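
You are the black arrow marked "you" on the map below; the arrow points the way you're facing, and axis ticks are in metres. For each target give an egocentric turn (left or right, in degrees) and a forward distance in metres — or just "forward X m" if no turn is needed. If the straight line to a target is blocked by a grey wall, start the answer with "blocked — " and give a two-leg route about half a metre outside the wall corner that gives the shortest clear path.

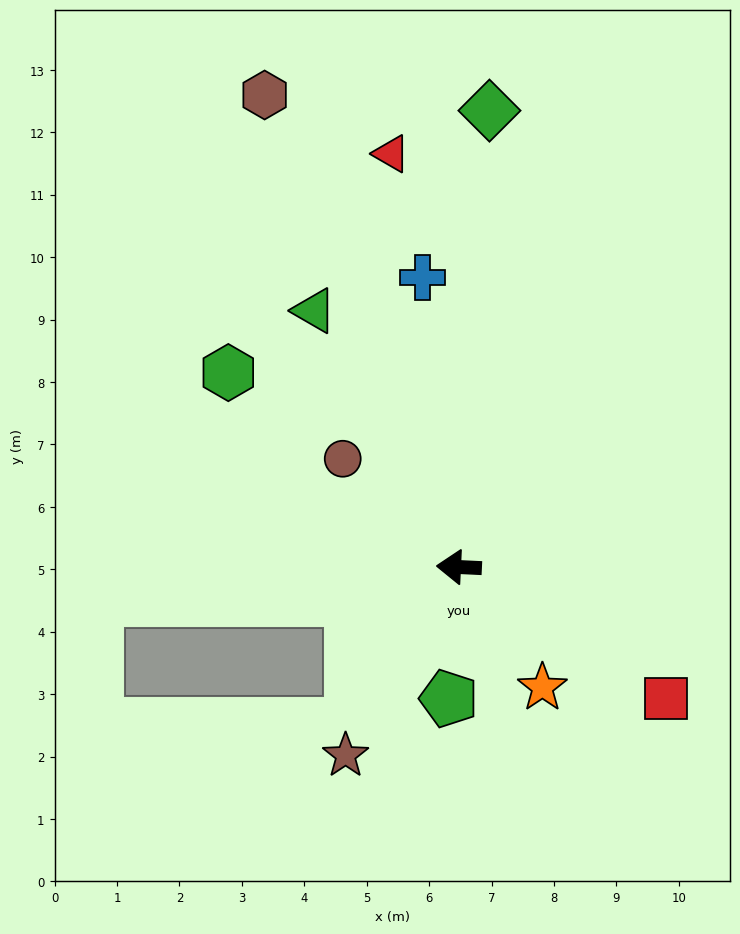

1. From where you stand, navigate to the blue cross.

turn right 80°, forward 4.7 m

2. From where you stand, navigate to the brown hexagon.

turn right 65°, forward 8.2 m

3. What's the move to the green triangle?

turn right 58°, forward 4.7 m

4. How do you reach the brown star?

turn left 62°, forward 3.5 m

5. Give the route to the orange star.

turn left 127°, forward 2.3 m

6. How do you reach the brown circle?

turn right 40°, forward 2.5 m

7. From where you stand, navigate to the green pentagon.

turn left 88°, forward 2.1 m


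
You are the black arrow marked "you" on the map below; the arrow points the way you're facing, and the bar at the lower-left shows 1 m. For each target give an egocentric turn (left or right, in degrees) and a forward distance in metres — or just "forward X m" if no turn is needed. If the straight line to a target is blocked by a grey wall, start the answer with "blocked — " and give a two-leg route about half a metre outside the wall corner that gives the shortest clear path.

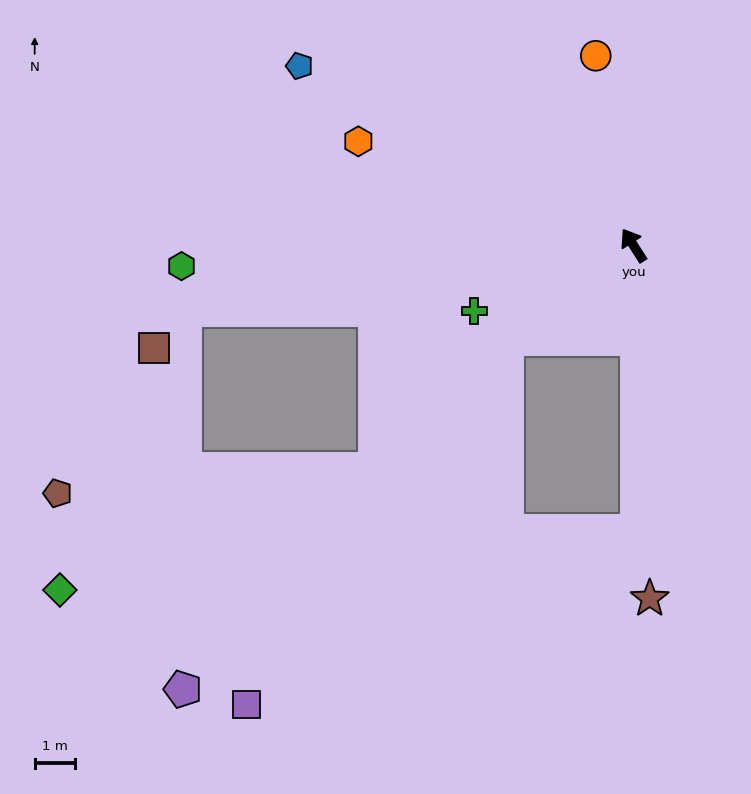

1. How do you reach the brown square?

blocked — turn left 65°, forward 11.4 m, then turn left 44°, forward 1.2 m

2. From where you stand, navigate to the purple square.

blocked — turn left 94°, forward 3.9 m, then turn left 18°, forward 11.2 m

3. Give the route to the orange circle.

turn right 21°, forward 4.8 m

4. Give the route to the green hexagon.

turn left 60°, forward 11.3 m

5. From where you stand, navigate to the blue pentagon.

turn left 29°, forward 9.5 m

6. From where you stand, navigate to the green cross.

turn left 80°, forward 4.3 m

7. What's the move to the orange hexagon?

turn left 37°, forward 7.4 m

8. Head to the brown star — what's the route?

turn left 150°, forward 8.9 m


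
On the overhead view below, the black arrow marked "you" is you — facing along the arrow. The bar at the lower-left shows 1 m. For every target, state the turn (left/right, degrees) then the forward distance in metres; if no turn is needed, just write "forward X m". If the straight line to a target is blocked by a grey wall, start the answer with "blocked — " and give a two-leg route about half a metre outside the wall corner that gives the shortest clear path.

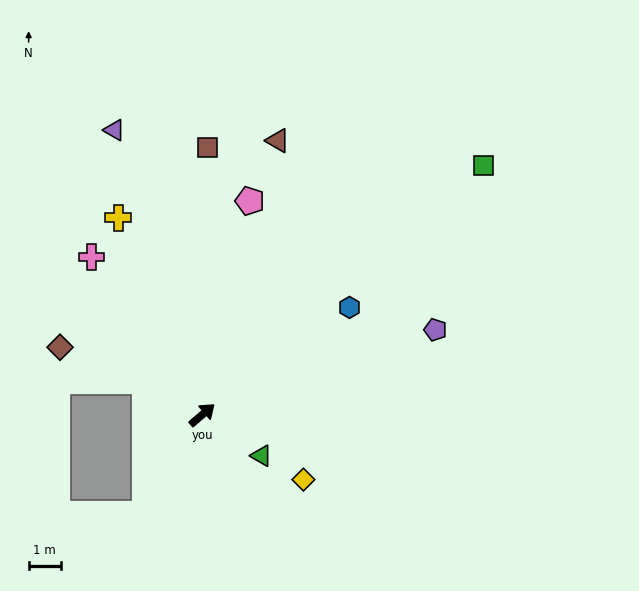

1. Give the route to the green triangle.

turn right 75°, forward 2.2 m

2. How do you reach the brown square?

turn left 48°, forward 8.3 m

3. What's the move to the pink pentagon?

turn left 37°, forward 6.8 m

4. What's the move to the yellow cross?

turn left 72°, forward 6.7 m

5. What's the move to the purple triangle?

turn left 67°, forward 9.3 m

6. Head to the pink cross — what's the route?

turn left 84°, forward 6.0 m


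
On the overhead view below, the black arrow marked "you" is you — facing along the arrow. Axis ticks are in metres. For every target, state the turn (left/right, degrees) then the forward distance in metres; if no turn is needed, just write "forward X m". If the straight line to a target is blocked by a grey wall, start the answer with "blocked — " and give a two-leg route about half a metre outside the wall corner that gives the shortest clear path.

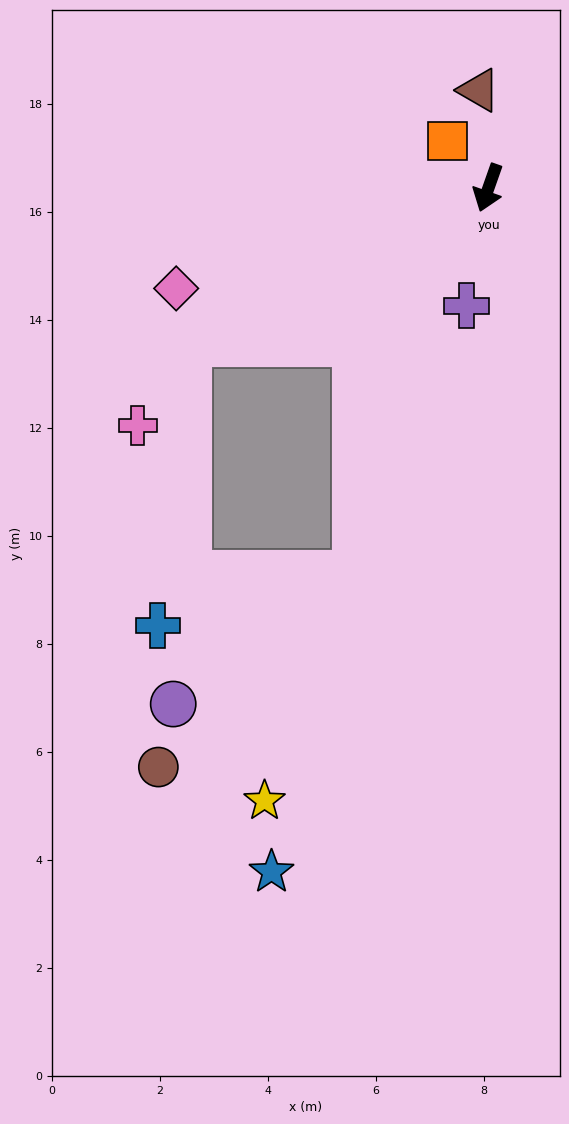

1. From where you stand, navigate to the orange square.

turn right 119°, forward 1.2 m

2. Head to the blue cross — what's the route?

blocked — turn right 43°, forward 6.2 m, then turn left 56°, forward 5.3 m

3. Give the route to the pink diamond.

turn right 53°, forward 6.1 m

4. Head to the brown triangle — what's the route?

turn right 155°, forward 1.8 m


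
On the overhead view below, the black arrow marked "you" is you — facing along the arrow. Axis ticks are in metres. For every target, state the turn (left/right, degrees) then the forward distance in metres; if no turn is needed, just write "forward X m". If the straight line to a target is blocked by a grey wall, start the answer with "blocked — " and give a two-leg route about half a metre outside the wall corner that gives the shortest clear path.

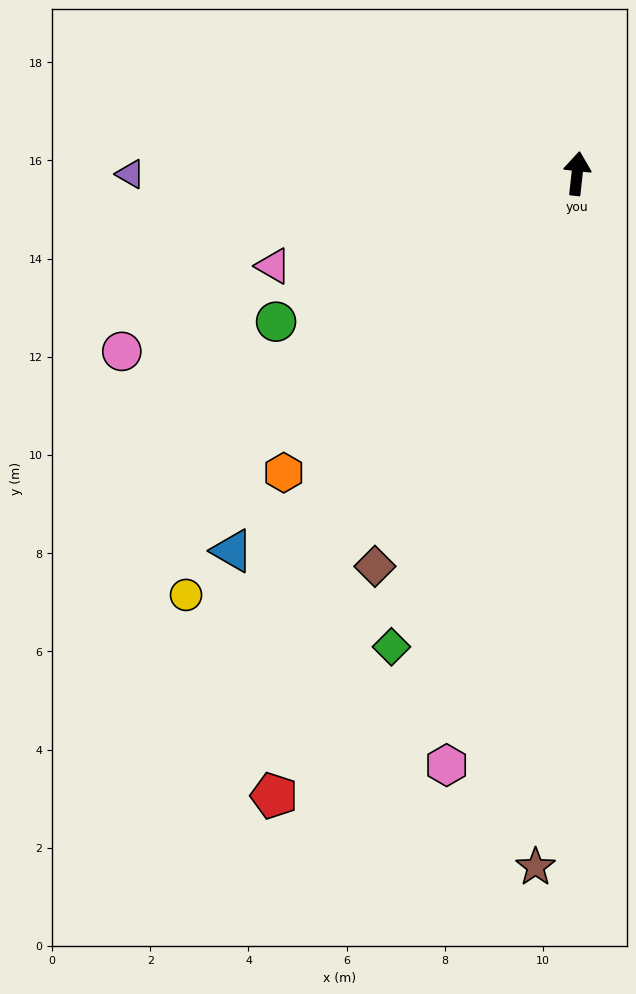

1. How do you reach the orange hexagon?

turn left 142°, forward 8.5 m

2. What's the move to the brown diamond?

turn left 159°, forward 9.0 m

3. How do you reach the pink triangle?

turn left 113°, forward 6.5 m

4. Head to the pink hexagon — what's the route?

turn left 174°, forward 12.3 m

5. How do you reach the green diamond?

turn left 165°, forward 10.4 m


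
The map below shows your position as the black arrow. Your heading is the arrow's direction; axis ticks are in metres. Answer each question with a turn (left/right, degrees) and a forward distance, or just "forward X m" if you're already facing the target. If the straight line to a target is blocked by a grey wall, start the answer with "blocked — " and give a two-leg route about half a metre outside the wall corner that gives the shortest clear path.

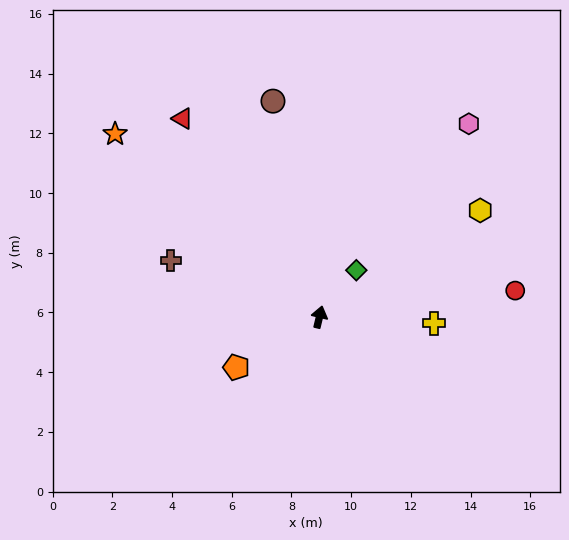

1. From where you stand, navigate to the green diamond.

turn right 25°, forward 2.0 m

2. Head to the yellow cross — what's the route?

turn right 80°, forward 3.8 m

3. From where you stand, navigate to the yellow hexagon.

turn right 43°, forward 6.5 m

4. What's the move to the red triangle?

turn left 48°, forward 8.1 m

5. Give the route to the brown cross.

turn left 83°, forward 5.3 m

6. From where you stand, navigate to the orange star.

turn left 62°, forward 9.2 m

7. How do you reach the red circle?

turn right 69°, forward 6.6 m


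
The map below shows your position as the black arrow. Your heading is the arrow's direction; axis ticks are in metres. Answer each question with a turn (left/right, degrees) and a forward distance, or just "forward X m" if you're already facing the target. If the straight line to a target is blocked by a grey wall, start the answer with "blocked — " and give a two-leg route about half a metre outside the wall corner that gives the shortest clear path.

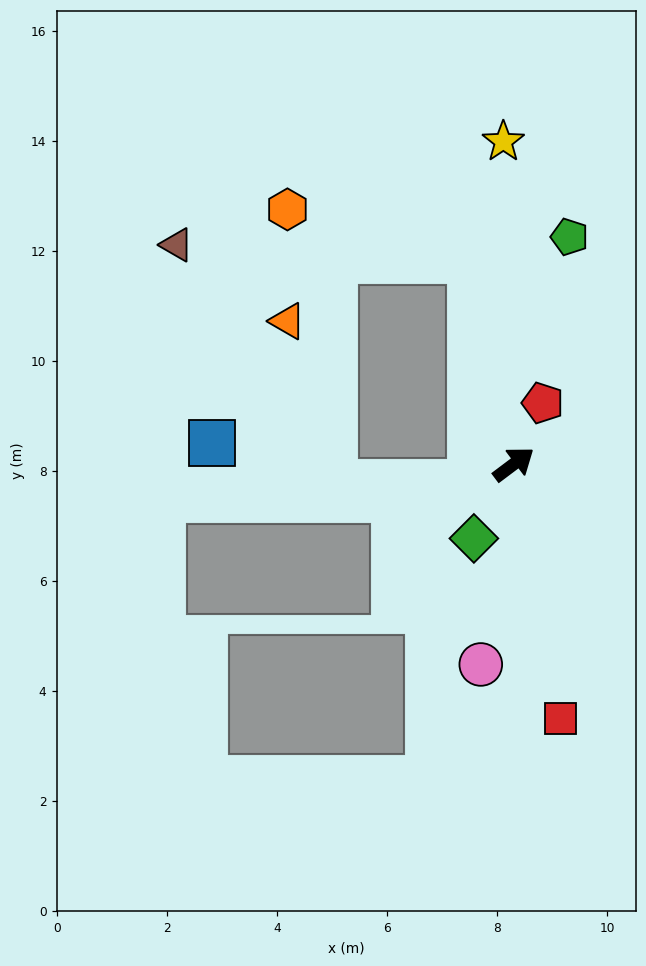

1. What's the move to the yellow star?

turn left 55°, forward 5.9 m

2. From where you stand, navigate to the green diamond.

turn right 155°, forward 1.5 m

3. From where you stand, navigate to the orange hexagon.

blocked — turn left 65°, forward 3.8 m, then turn left 63°, forward 3.5 m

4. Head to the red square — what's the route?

turn right 117°, forward 4.7 m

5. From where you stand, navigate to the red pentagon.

turn left 28°, forward 1.2 m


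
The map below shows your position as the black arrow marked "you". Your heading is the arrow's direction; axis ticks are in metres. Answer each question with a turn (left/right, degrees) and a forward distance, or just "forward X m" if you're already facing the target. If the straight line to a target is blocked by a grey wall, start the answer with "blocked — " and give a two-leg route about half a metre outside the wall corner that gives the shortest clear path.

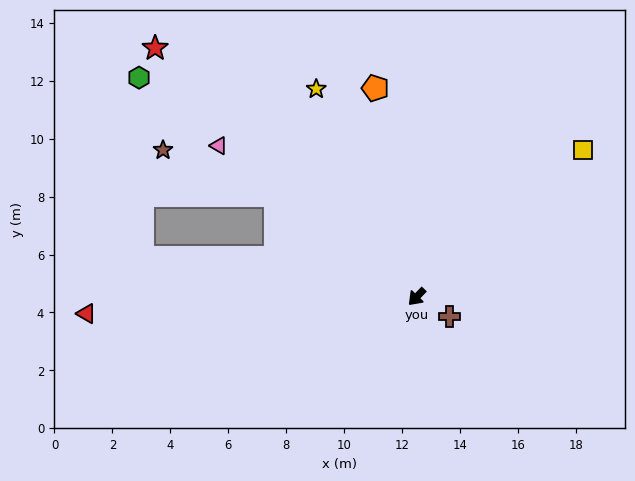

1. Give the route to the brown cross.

turn left 103°, forward 1.3 m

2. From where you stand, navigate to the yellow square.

turn left 175°, forward 7.7 m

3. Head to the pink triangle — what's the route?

turn right 84°, forward 8.6 m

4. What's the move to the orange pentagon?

turn right 125°, forward 7.3 m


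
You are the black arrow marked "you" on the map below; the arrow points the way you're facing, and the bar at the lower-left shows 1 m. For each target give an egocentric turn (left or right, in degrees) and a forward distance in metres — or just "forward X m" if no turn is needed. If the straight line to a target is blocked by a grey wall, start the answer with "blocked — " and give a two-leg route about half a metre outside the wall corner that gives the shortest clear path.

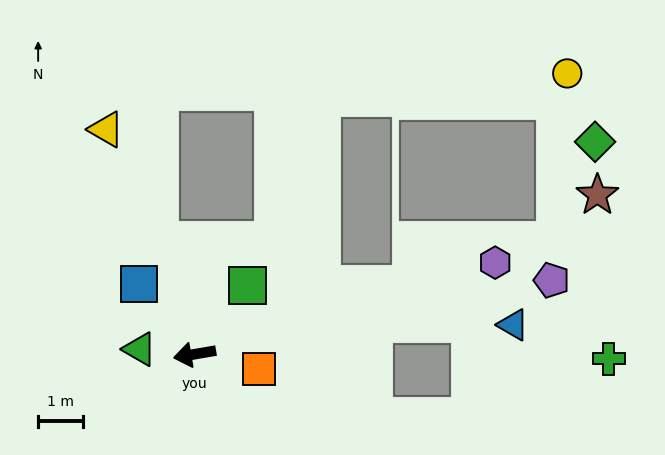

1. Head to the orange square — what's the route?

turn left 157°, forward 1.5 m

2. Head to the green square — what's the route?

turn right 137°, forward 1.9 m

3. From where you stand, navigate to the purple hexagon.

turn right 173°, forward 7.0 m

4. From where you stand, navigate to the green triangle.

turn right 15°, forward 1.2 m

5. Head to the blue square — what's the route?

turn right 61°, forward 2.0 m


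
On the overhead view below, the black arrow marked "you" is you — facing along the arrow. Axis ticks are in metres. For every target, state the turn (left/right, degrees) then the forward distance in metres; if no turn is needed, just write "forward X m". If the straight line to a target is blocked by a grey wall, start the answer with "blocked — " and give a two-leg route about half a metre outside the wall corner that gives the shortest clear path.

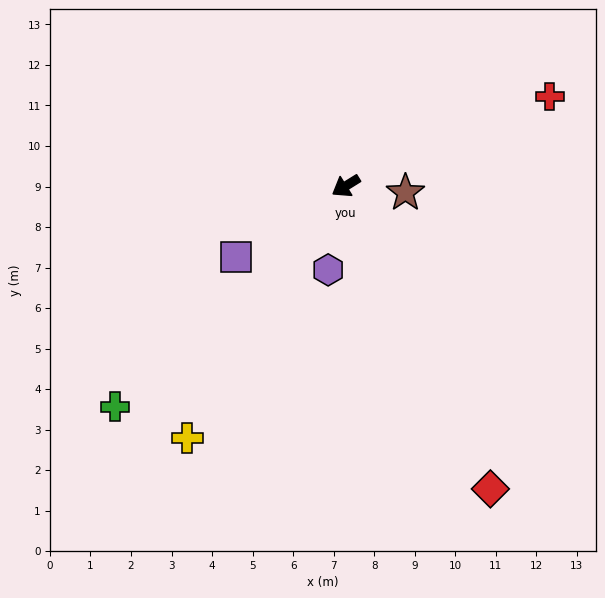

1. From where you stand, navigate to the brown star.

turn left 142°, forward 1.5 m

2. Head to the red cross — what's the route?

turn left 172°, forward 5.5 m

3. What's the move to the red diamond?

turn left 84°, forward 8.3 m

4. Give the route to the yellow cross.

turn left 26°, forward 7.3 m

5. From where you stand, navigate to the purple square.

forward 3.2 m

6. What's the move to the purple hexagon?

turn left 46°, forward 2.1 m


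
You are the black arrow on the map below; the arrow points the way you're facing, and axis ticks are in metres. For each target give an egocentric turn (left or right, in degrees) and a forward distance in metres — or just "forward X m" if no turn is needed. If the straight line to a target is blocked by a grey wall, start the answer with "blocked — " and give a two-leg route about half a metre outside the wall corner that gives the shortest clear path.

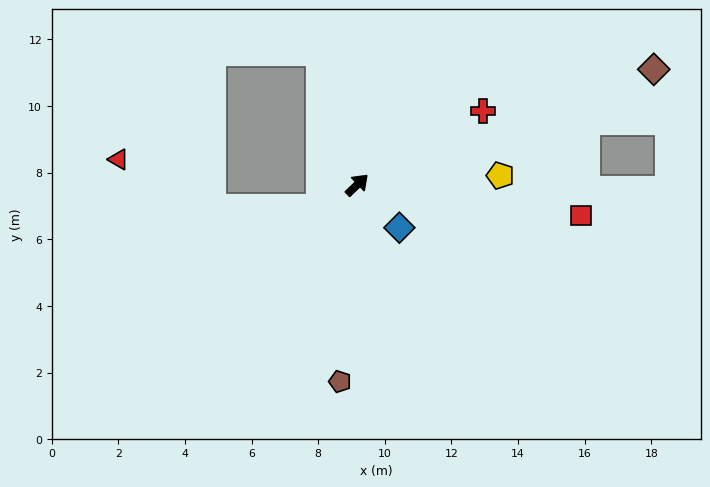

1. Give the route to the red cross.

turn right 13°, forward 4.4 m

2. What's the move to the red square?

turn right 52°, forward 6.8 m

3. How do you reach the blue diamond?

turn right 89°, forward 1.8 m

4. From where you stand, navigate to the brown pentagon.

turn right 139°, forward 5.9 m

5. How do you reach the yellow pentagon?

turn right 40°, forward 4.3 m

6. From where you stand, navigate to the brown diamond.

turn right 23°, forward 9.6 m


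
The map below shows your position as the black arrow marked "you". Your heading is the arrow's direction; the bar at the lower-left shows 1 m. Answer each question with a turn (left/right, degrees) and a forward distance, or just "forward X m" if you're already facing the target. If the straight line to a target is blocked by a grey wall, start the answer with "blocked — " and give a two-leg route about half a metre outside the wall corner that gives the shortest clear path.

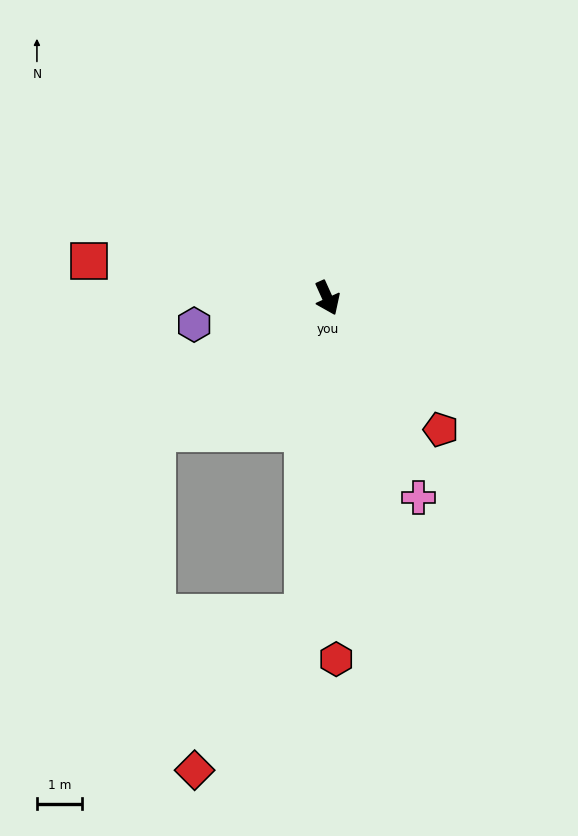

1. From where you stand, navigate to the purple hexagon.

turn right 103°, forward 3.0 m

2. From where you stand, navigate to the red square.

turn right 123°, forward 5.3 m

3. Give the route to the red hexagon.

turn right 23°, forward 8.0 m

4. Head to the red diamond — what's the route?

blocked — turn right 29°, forward 7.0 m, then turn right 30°, forward 4.2 m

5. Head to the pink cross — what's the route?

forward 4.8 m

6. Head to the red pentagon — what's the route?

turn left 16°, forward 3.8 m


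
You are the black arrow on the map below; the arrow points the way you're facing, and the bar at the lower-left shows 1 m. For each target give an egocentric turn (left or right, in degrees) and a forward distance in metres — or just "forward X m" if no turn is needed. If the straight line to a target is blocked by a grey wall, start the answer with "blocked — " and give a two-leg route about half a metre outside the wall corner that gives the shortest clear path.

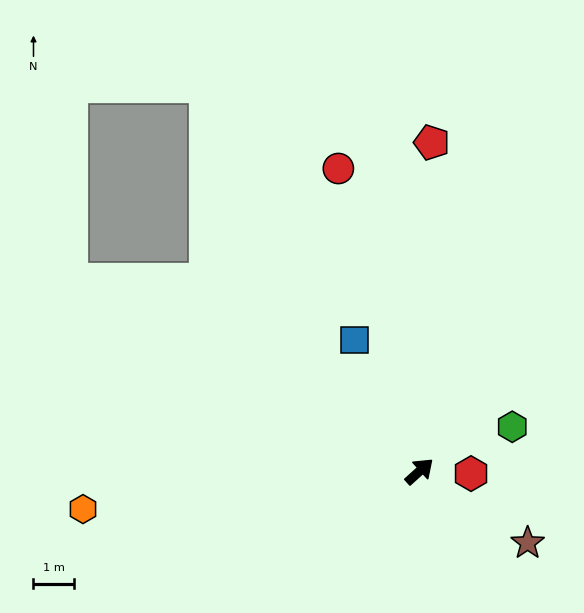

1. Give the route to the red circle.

turn left 63°, forward 7.7 m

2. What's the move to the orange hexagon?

turn left 144°, forward 8.3 m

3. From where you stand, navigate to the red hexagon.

turn right 45°, forward 1.3 m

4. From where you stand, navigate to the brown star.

turn right 76°, forward 3.2 m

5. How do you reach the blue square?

turn left 74°, forward 3.6 m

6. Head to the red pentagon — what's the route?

turn left 46°, forward 8.1 m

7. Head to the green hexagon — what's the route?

turn right 16°, forward 2.5 m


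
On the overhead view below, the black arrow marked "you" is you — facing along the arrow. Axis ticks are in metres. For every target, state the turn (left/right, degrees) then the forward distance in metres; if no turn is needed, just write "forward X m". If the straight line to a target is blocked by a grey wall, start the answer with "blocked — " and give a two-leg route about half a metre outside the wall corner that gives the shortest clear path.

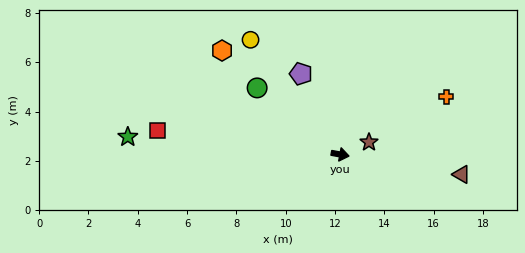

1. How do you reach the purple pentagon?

turn left 126°, forward 3.6 m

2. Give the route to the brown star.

turn left 33°, forward 1.3 m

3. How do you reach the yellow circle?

turn left 138°, forward 5.9 m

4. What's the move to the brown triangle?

forward 5.0 m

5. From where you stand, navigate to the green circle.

turn left 152°, forward 4.3 m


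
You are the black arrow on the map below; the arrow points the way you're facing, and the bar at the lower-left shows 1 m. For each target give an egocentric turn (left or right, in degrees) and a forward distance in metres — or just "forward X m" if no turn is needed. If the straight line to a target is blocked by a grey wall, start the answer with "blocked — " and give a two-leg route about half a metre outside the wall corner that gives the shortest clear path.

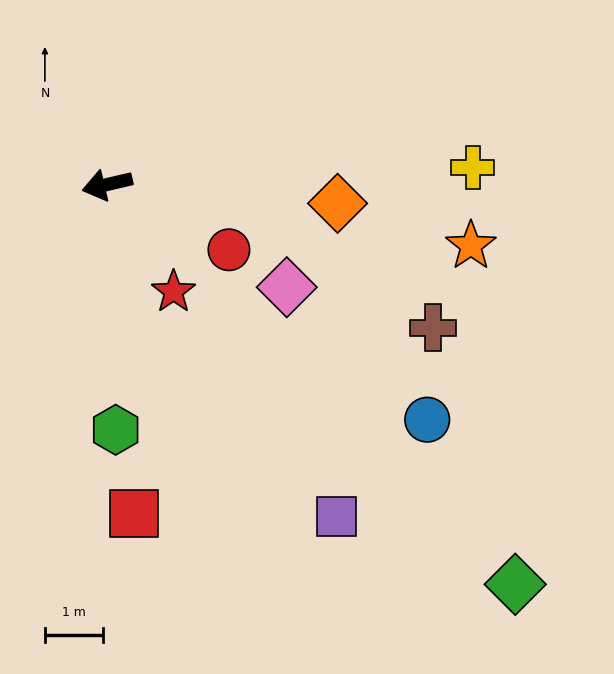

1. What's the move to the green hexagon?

turn left 79°, forward 4.2 m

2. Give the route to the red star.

turn left 109°, forward 2.2 m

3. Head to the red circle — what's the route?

turn left 139°, forward 2.4 m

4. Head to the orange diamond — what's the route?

turn left 162°, forward 4.0 m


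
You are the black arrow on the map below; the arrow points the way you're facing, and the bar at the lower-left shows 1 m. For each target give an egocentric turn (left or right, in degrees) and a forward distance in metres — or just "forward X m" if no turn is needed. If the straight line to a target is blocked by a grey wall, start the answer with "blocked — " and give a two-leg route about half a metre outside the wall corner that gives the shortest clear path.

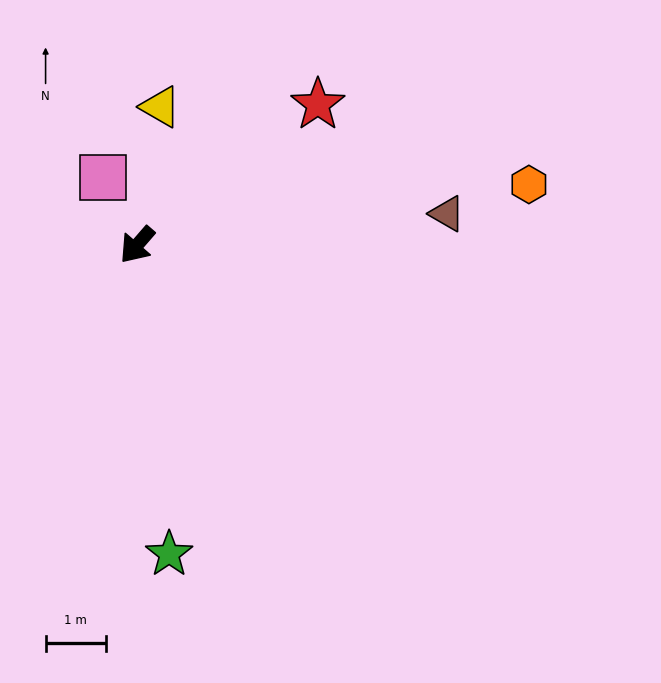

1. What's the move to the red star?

turn left 169°, forward 3.8 m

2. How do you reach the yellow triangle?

turn right 149°, forward 2.3 m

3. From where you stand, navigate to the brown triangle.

turn left 137°, forward 5.2 m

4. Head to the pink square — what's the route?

turn right 112°, forward 1.3 m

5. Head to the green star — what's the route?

turn left 47°, forward 5.2 m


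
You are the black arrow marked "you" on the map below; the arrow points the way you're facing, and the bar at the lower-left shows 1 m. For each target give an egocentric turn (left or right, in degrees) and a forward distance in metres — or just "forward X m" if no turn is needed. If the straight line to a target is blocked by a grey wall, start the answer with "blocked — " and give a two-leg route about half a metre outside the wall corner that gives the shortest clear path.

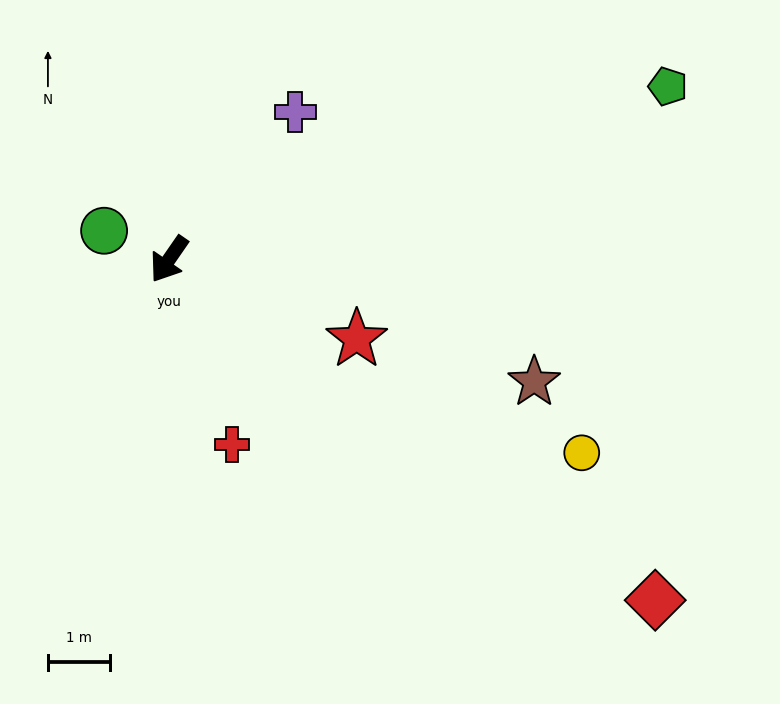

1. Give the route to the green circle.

turn right 79°, forward 1.1 m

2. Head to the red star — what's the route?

turn left 102°, forward 3.3 m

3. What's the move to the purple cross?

turn left 174°, forward 3.1 m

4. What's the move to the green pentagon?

turn left 144°, forward 8.5 m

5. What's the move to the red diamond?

turn left 90°, forward 9.6 m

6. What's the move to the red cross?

turn left 53°, forward 3.2 m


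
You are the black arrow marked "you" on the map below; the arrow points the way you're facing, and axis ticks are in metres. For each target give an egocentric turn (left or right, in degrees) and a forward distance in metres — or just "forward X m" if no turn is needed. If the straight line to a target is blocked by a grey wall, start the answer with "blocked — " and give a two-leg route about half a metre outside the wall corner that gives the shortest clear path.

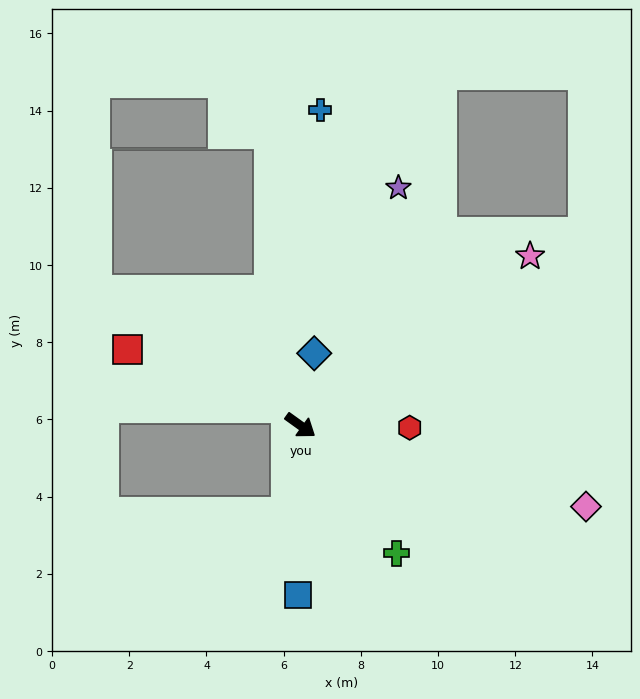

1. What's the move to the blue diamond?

turn left 115°, forward 1.9 m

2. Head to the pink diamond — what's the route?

turn left 20°, forward 7.7 m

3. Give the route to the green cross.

turn right 17°, forward 4.1 m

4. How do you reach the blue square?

turn right 55°, forward 4.4 m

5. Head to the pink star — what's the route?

turn left 72°, forward 7.4 m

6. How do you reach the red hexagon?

turn left 35°, forward 2.8 m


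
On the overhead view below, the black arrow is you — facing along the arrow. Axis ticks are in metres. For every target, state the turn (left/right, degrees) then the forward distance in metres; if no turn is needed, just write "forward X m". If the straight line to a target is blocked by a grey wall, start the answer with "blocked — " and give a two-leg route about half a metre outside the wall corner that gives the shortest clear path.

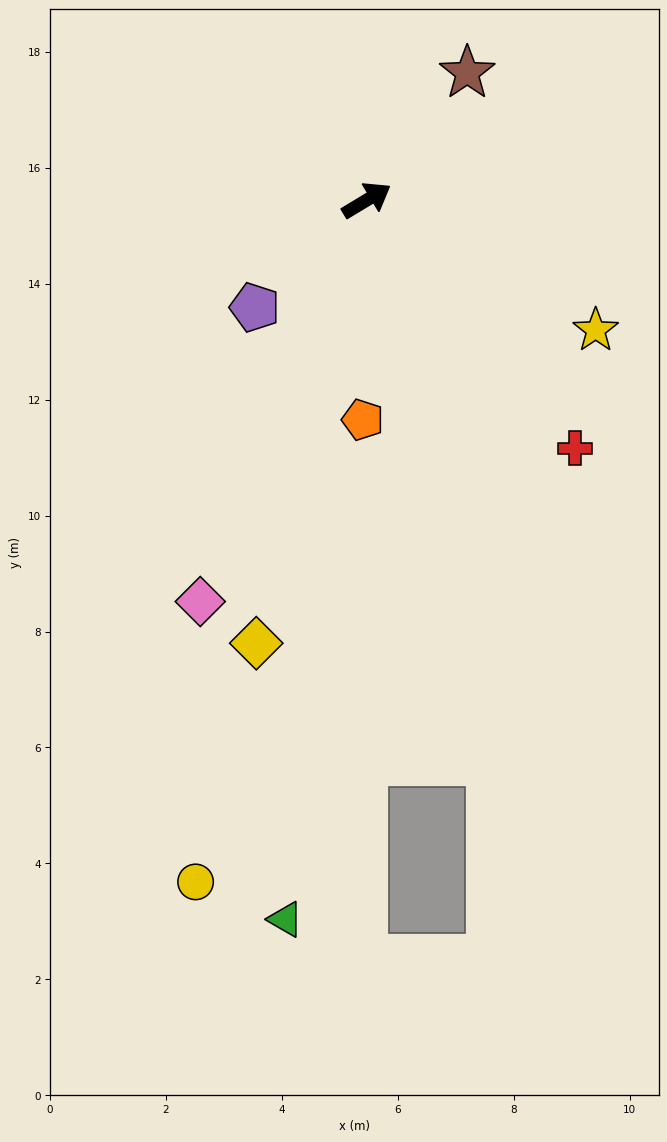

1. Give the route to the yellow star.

turn right 61°, forward 4.5 m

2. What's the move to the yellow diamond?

turn right 135°, forward 7.9 m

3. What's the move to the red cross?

turn right 81°, forward 5.6 m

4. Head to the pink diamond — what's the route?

turn right 144°, forward 7.5 m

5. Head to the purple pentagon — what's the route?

turn right 167°, forward 2.7 m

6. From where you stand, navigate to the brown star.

turn left 21°, forward 2.8 m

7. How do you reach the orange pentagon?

turn right 122°, forward 3.8 m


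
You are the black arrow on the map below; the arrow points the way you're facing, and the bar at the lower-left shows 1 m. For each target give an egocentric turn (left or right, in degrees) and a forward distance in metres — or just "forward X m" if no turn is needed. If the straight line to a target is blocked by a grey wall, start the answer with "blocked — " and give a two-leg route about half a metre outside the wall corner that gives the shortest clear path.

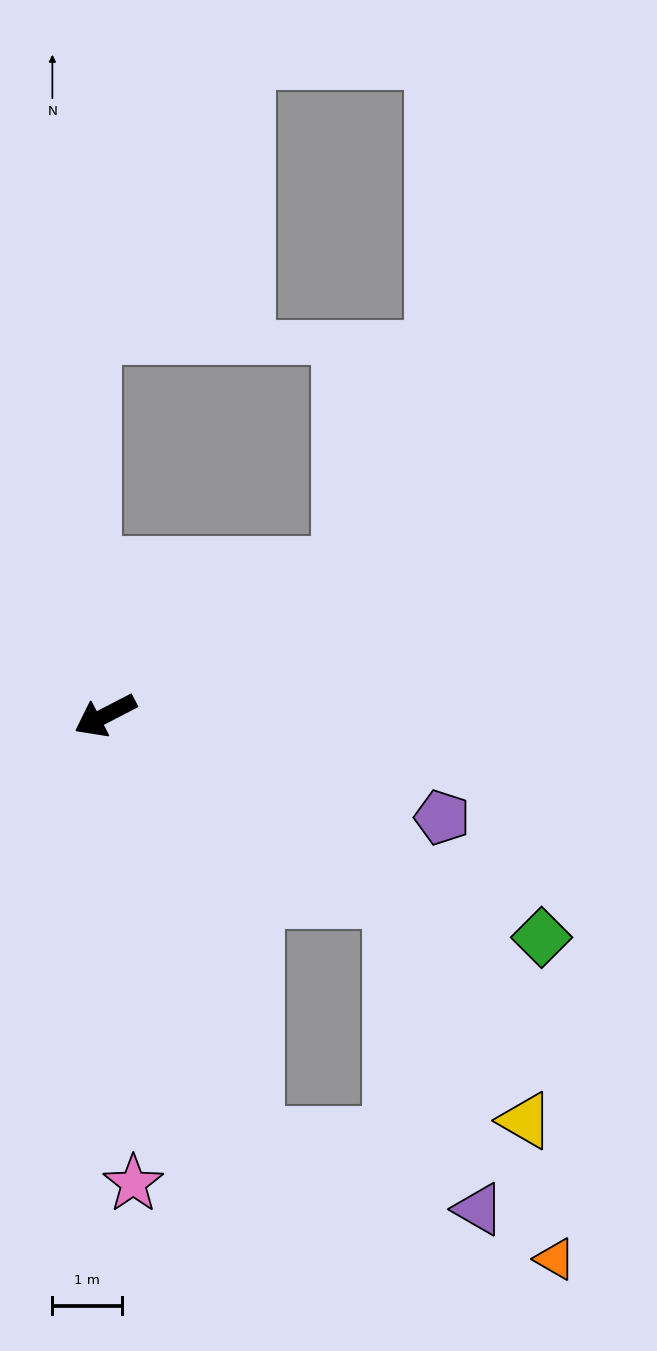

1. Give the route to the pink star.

turn left 66°, forward 6.8 m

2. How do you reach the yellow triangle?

blocked — turn left 120°, forward 4.9 m, then turn right 26°, forward 3.7 m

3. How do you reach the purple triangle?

blocked — turn left 120°, forward 4.9 m, then turn right 42°, forward 4.6 m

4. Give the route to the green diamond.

turn left 126°, forward 7.1 m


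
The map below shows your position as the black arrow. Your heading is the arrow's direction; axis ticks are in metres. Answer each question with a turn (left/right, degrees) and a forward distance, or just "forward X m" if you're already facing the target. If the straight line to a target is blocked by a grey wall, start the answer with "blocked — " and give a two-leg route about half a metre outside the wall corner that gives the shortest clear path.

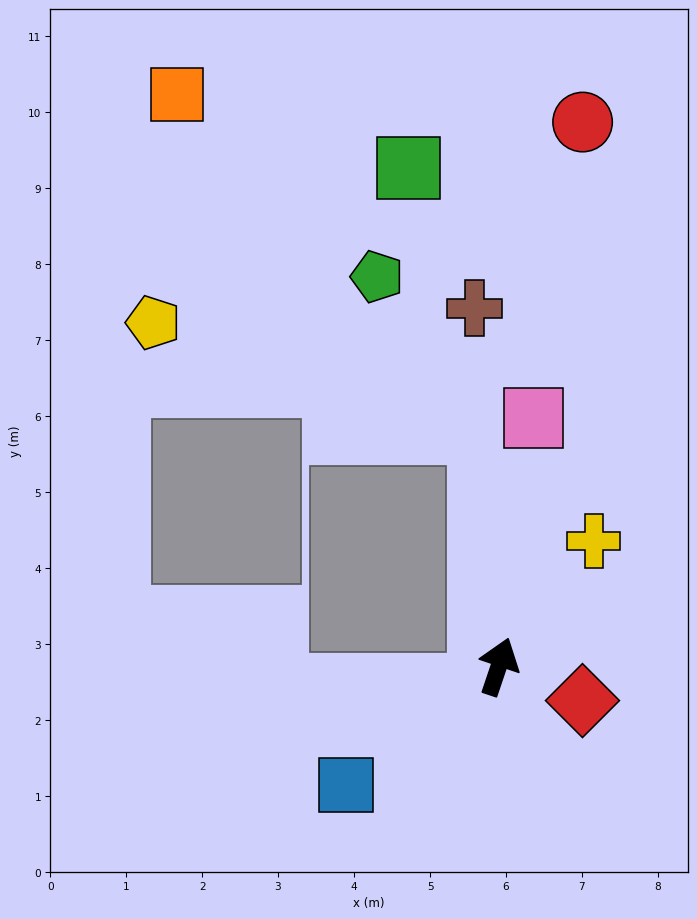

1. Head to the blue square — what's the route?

turn left 146°, forward 2.5 m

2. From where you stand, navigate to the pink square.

turn left 11°, forward 3.3 m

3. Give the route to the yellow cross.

turn right 19°, forward 2.1 m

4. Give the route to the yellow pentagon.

blocked — turn left 23°, forward 3.1 m, then turn left 67°, forward 4.5 m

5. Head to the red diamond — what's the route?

turn right 94°, forward 1.2 m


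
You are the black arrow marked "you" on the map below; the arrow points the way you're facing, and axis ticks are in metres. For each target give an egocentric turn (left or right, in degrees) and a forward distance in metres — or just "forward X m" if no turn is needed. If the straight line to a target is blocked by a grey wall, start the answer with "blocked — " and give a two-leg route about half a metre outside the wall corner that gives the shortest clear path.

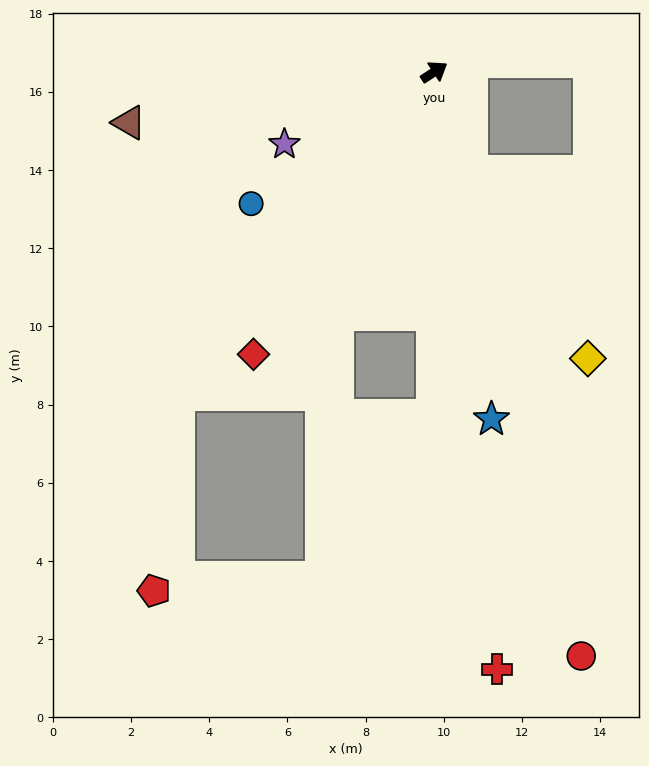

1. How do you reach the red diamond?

turn right 156°, forward 8.6 m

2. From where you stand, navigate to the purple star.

turn left 173°, forward 4.3 m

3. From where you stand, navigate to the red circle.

turn right 109°, forward 15.4 m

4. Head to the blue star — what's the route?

turn right 114°, forward 9.0 m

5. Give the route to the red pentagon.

blocked — turn right 162°, forward 10.5 m, then turn left 32°, forward 5.1 m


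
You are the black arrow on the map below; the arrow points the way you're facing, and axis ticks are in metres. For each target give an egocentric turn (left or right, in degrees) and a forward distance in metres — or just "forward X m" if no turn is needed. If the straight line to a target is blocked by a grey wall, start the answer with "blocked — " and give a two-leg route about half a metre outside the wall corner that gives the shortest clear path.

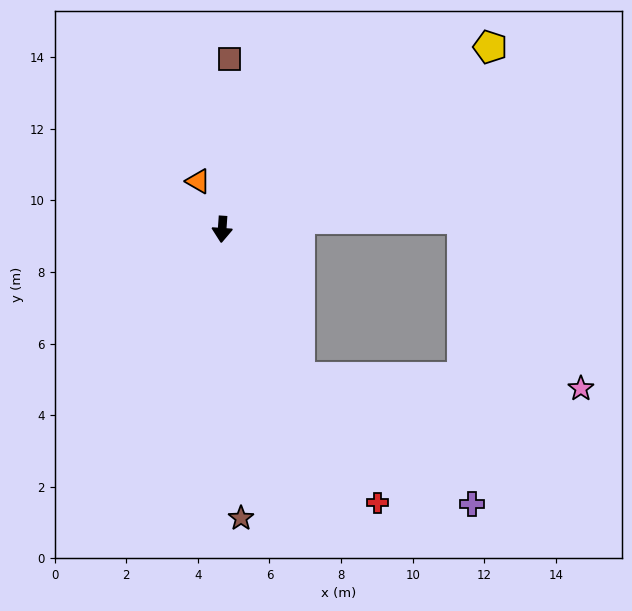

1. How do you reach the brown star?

turn left 8°, forward 8.1 m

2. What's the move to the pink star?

blocked — turn left 32°, forward 4.7 m, then turn left 60°, forward 7.9 m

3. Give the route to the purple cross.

blocked — turn left 32°, forward 4.7 m, then turn left 25°, forward 6.0 m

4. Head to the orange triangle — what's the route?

turn right 150°, forward 1.5 m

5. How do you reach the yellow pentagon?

turn left 128°, forward 9.1 m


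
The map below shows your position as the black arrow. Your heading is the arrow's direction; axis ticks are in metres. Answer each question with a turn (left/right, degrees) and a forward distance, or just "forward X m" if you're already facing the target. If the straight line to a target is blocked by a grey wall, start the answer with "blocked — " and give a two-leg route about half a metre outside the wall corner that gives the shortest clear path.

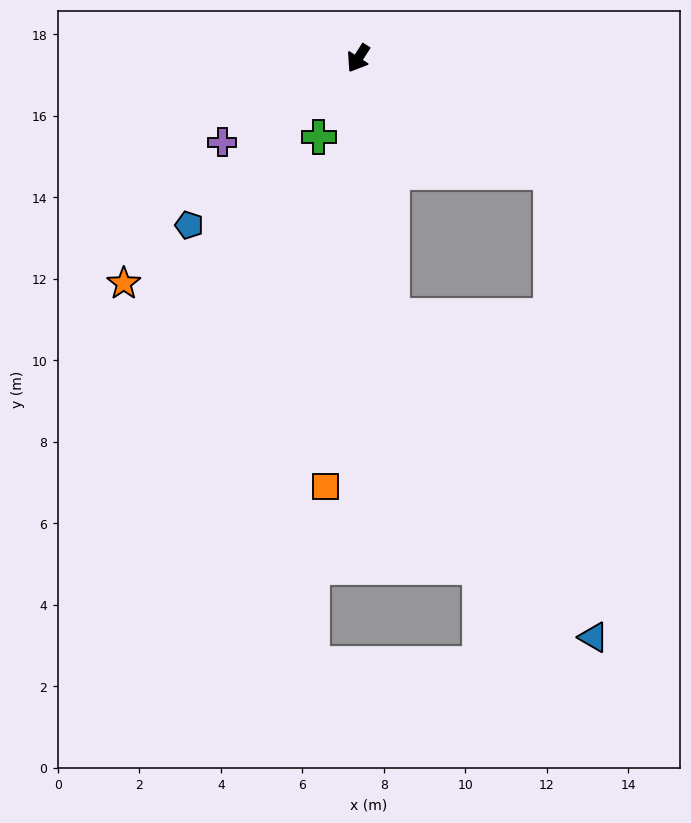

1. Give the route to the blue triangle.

blocked — turn left 40°, forward 6.4 m, then turn left 25°, forward 9.3 m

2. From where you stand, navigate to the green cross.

turn left 6°, forward 2.2 m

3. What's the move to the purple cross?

turn right 26°, forward 3.9 m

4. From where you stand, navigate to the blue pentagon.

turn right 13°, forward 5.8 m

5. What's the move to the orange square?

turn left 28°, forward 10.5 m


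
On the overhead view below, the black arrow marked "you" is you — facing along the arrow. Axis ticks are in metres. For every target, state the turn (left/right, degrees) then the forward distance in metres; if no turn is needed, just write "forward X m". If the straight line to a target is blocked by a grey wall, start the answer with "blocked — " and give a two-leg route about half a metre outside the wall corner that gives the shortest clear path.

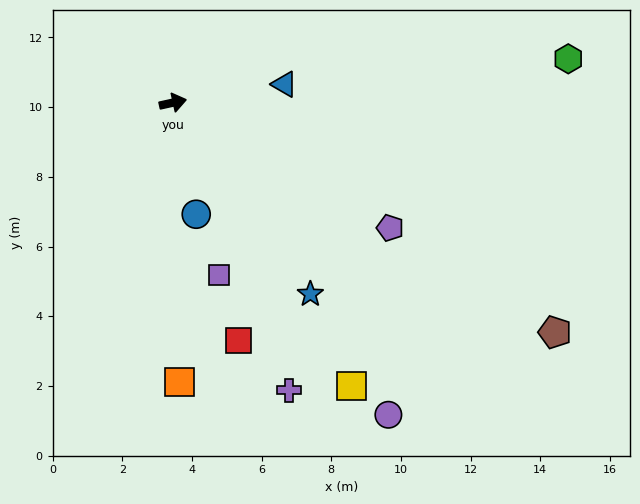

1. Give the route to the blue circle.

turn right 91°, forward 3.3 m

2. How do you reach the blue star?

turn right 67°, forward 6.8 m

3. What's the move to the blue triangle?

turn right 3°, forward 3.2 m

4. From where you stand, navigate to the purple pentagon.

turn right 42°, forward 7.2 m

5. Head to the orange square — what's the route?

turn right 101°, forward 8.0 m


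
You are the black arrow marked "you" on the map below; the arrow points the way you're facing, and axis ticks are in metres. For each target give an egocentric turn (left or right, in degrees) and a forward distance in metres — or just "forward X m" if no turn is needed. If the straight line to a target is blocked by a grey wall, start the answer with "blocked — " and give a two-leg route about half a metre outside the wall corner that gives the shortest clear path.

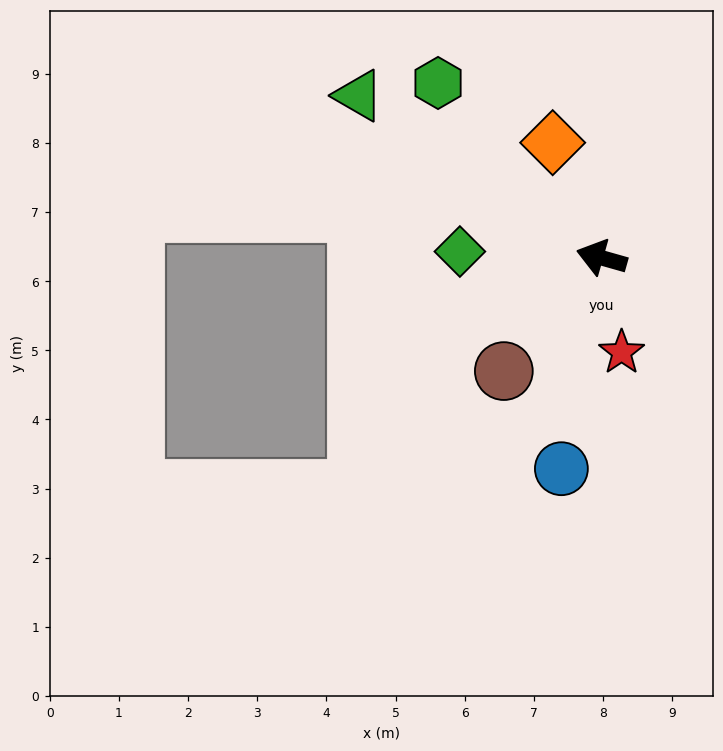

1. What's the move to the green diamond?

turn left 13°, forward 2.1 m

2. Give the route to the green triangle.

turn right 18°, forward 4.2 m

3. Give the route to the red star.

turn left 118°, forward 1.4 m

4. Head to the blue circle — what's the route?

turn left 95°, forward 3.1 m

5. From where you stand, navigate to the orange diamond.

turn right 51°, forward 1.8 m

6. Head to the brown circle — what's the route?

turn left 65°, forward 2.2 m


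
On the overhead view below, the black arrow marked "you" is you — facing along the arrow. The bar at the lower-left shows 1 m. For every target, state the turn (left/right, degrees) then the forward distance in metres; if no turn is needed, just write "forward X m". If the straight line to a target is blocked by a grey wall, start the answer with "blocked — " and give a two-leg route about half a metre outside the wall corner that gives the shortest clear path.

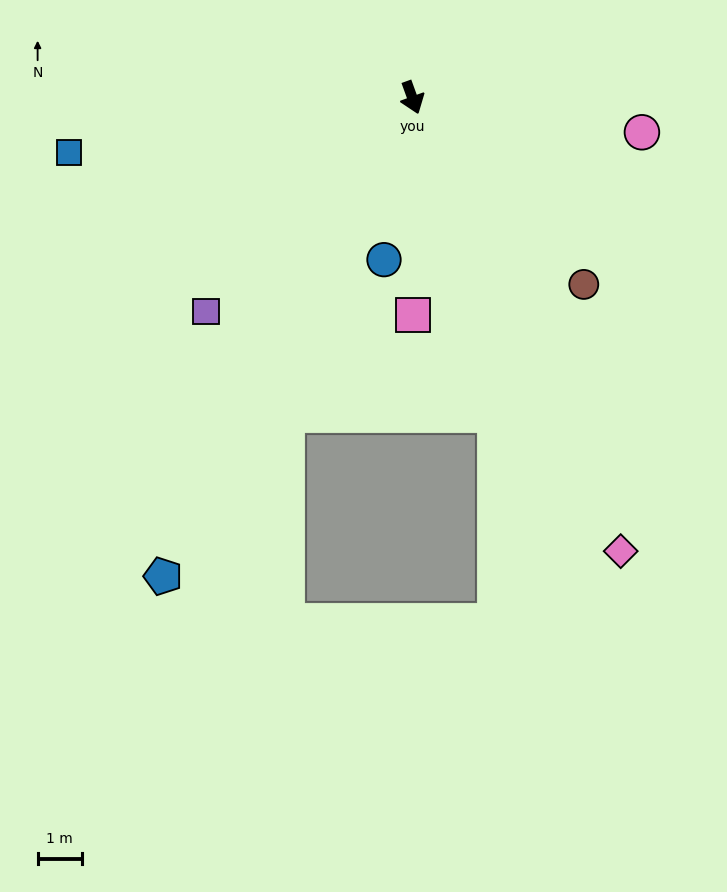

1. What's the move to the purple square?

turn right 64°, forward 6.7 m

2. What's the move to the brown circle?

turn left 23°, forward 5.7 m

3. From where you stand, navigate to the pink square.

turn right 20°, forward 4.9 m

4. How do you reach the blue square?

turn right 101°, forward 7.9 m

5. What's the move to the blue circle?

turn right 30°, forward 3.7 m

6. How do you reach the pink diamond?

turn left 5°, forward 11.3 m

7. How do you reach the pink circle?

turn left 61°, forward 5.3 m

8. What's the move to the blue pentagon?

turn right 47°, forward 12.2 m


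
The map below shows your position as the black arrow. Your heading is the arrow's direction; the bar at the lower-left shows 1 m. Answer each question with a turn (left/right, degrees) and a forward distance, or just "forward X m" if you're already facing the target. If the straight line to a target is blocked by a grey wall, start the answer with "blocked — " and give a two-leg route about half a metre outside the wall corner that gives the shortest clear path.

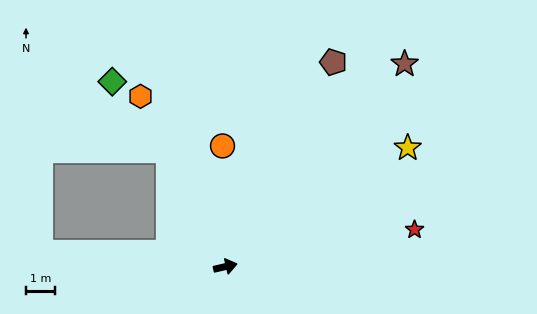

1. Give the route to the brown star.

turn left 35°, forward 9.5 m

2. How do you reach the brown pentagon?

turn left 49°, forward 8.1 m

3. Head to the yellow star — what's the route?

turn left 20°, forward 7.6 m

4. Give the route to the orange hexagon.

turn left 103°, forward 6.7 m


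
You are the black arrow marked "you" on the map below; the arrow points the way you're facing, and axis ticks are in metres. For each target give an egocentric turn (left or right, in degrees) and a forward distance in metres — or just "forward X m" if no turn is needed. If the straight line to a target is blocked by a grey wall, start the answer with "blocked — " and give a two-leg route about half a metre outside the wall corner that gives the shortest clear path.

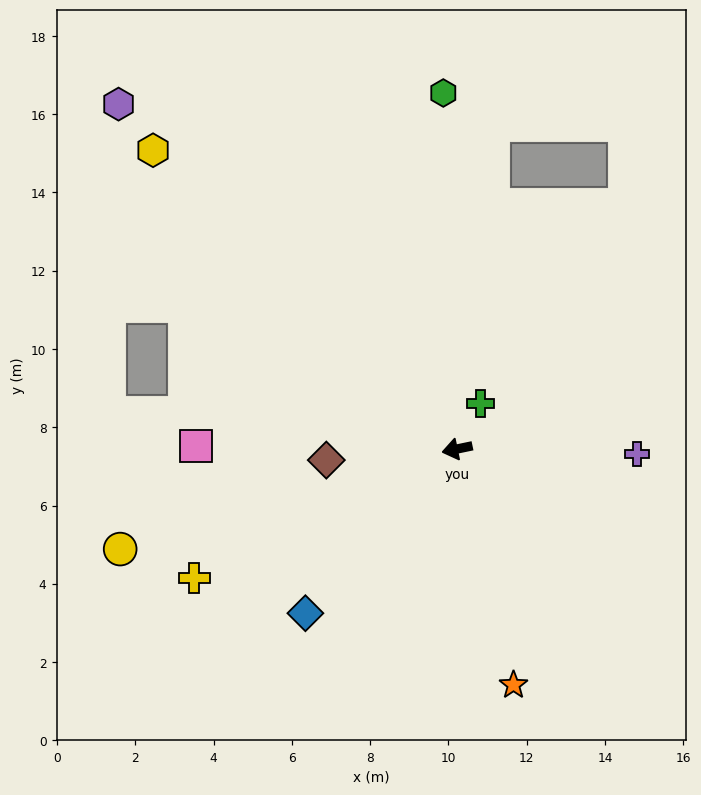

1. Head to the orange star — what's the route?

turn left 92°, forward 6.2 m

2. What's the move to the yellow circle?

turn left 5°, forward 9.0 m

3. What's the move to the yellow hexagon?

turn right 56°, forward 10.9 m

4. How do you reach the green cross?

turn right 129°, forward 1.3 m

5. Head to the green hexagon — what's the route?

turn right 100°, forward 9.1 m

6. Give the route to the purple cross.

turn left 167°, forward 4.6 m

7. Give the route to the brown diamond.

turn right 7°, forward 3.4 m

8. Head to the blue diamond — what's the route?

turn left 35°, forward 5.7 m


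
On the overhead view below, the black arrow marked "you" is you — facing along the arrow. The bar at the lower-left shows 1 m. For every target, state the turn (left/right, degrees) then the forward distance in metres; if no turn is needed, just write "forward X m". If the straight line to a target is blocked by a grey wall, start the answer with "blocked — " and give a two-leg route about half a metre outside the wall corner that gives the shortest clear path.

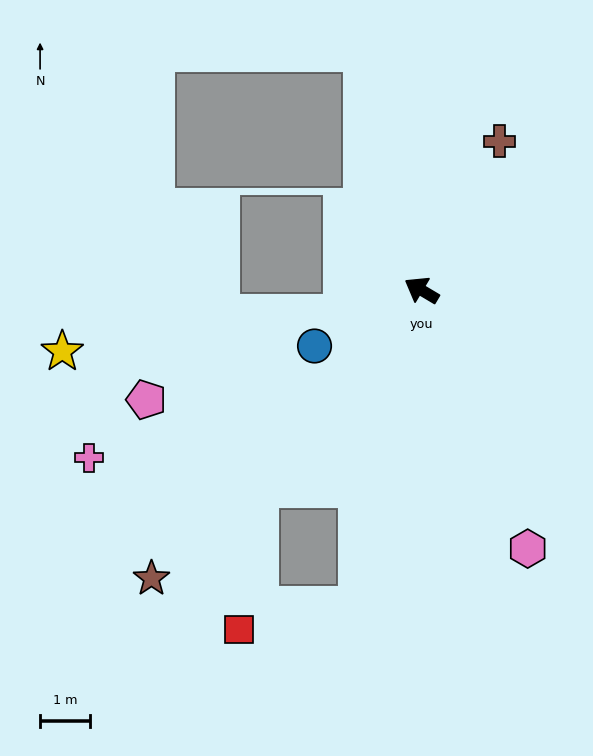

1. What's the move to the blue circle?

turn left 58°, forward 2.4 m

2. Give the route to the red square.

blocked — turn left 81°, forward 5.1 m, then turn left 32°, forward 2.9 m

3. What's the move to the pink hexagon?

turn left 143°, forward 5.6 m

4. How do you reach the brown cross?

turn right 87°, forward 3.4 m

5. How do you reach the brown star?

turn left 78°, forward 7.9 m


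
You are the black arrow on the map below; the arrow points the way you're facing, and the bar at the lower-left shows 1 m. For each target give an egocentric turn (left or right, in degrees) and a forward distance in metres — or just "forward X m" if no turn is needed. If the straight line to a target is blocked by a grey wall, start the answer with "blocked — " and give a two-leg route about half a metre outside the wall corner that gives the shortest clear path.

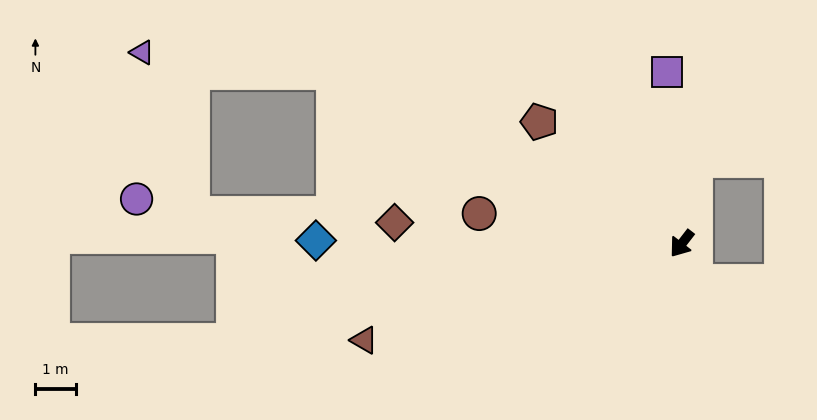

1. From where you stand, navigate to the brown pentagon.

turn right 93°, forward 4.6 m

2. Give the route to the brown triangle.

turn right 35°, forward 8.2 m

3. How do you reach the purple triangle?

blocked — turn right 78°, forward 9.6 m, then turn left 20°, forward 4.7 m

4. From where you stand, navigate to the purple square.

turn right 137°, forward 4.2 m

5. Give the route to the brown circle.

turn right 61°, forward 5.0 m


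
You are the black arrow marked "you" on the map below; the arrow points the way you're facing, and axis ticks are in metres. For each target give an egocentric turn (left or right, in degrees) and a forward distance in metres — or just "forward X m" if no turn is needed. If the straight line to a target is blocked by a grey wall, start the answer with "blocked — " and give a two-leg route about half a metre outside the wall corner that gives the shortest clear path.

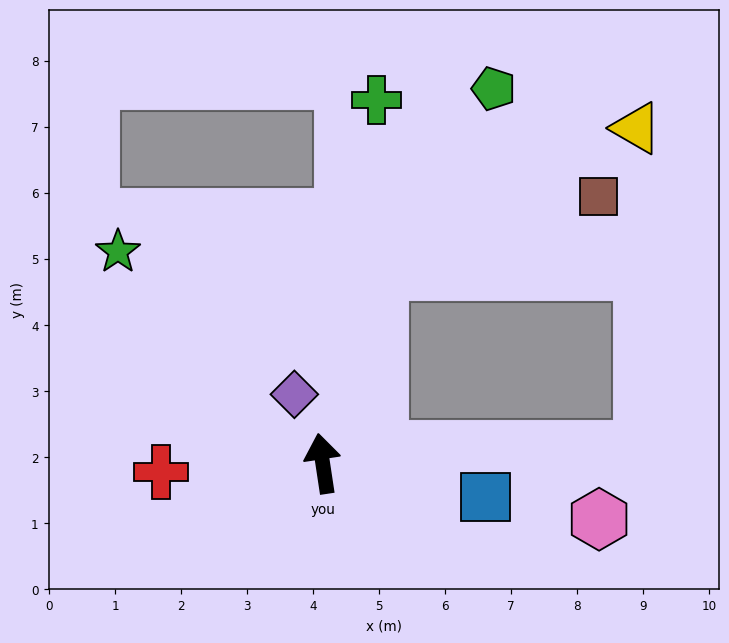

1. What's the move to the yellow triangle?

blocked — turn right 25°, forward 3.0 m, then turn right 44°, forward 4.4 m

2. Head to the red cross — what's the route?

turn left 84°, forward 2.5 m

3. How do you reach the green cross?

turn right 17°, forward 5.6 m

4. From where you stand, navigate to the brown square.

blocked — turn right 25°, forward 3.0 m, then turn right 54°, forward 3.5 m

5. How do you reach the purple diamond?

turn left 14°, forward 1.1 m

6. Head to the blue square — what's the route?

turn right 110°, forward 2.5 m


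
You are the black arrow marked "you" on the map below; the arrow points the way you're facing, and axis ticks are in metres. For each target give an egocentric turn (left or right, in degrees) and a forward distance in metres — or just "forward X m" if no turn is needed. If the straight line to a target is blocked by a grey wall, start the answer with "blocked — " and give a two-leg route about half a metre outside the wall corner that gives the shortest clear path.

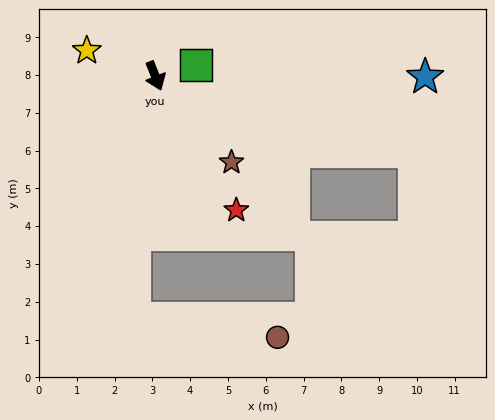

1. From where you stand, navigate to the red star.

turn left 10°, forward 4.1 m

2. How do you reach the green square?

turn left 83°, forward 1.1 m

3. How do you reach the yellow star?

turn right 132°, forward 1.9 m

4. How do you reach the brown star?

turn left 20°, forward 3.0 m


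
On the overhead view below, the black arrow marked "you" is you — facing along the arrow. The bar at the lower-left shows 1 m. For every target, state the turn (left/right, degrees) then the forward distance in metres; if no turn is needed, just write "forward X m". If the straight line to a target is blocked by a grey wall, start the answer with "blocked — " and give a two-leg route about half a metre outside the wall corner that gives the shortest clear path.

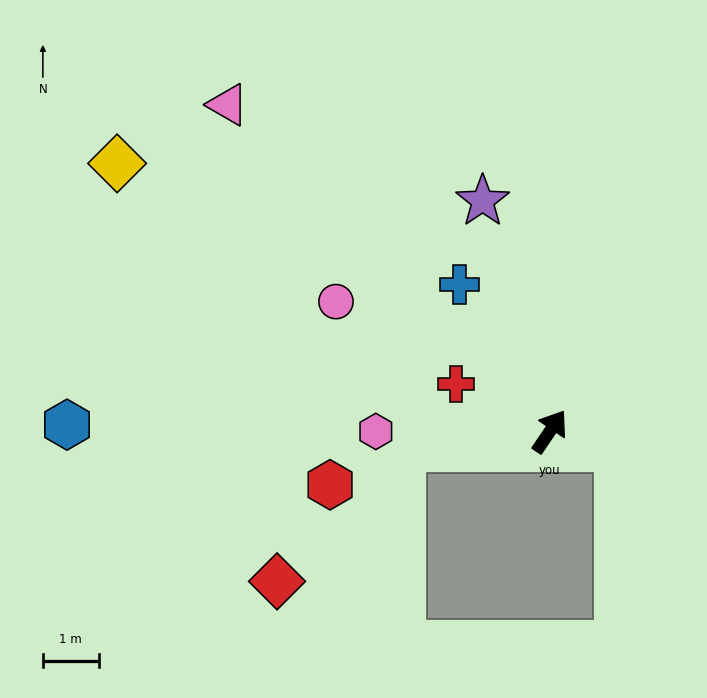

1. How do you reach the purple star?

turn left 50°, forward 4.3 m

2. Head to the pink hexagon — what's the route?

turn left 124°, forward 3.1 m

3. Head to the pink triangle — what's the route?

turn left 79°, forward 8.2 m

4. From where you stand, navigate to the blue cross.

turn left 66°, forward 3.1 m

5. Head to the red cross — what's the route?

turn left 97°, forward 1.9 m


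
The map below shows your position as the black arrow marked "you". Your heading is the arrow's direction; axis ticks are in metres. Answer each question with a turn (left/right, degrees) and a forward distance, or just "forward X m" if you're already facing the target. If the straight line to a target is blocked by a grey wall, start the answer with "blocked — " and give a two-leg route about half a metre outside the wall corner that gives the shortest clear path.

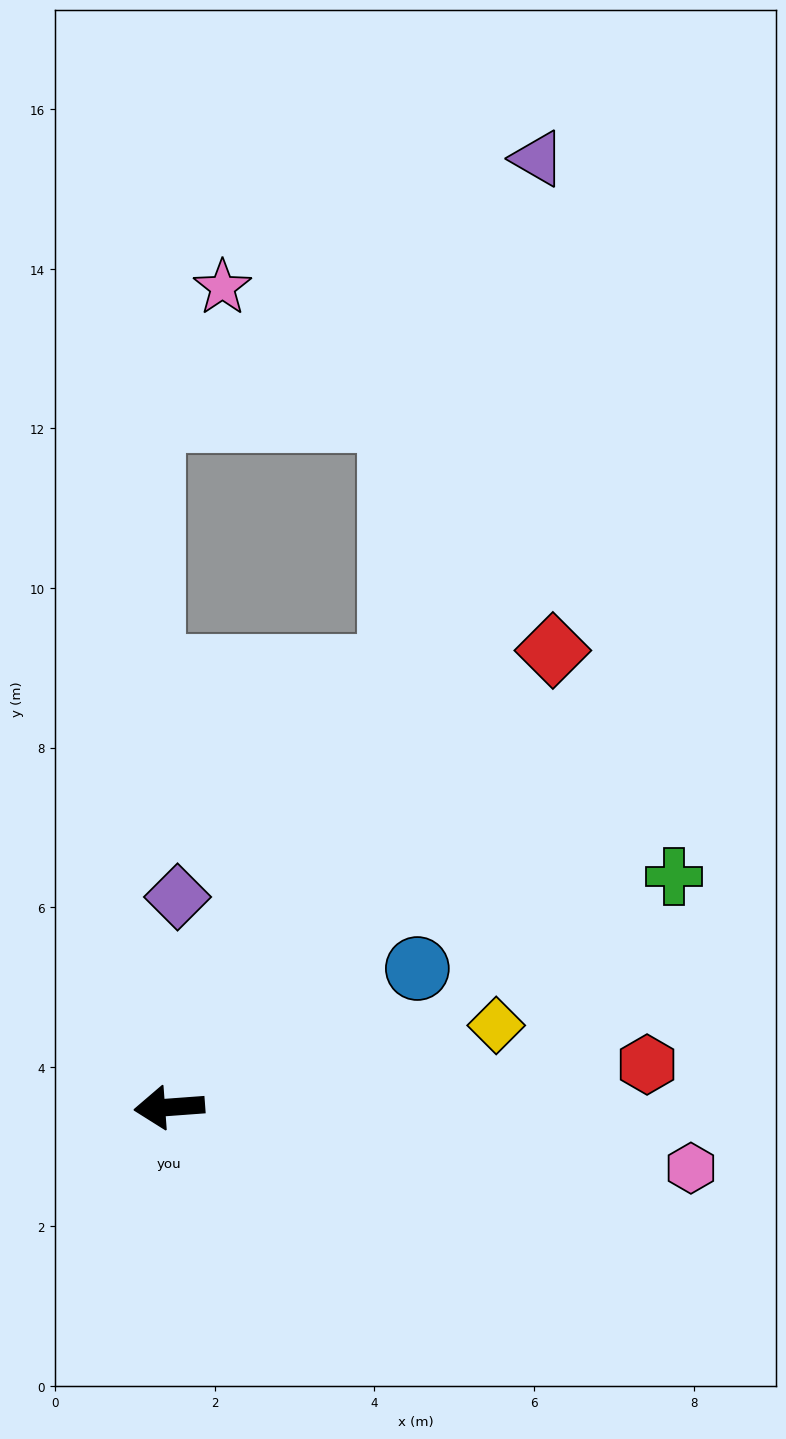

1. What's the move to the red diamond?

turn right 134°, forward 7.5 m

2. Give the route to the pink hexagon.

turn left 169°, forward 6.6 m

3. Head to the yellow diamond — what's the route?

turn right 170°, forward 4.2 m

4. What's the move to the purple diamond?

turn right 96°, forward 2.6 m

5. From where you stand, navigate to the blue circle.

turn right 155°, forward 3.6 m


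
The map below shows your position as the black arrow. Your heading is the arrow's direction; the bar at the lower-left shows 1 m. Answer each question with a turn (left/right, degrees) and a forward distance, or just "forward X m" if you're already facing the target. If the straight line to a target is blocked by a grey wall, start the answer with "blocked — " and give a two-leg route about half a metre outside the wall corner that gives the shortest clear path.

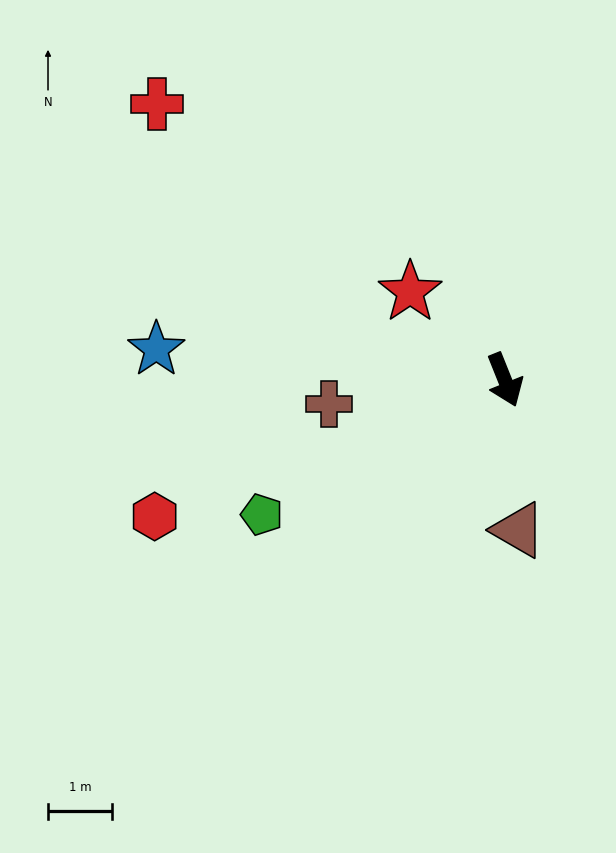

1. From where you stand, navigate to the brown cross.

turn right 104°, forward 2.7 m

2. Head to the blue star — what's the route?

turn right 117°, forward 5.4 m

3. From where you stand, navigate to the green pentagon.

turn right 83°, forward 4.3 m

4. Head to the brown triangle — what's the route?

turn right 17°, forward 2.3 m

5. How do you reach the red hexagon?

turn right 91°, forward 5.8 m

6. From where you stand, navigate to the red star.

turn right 155°, forward 2.0 m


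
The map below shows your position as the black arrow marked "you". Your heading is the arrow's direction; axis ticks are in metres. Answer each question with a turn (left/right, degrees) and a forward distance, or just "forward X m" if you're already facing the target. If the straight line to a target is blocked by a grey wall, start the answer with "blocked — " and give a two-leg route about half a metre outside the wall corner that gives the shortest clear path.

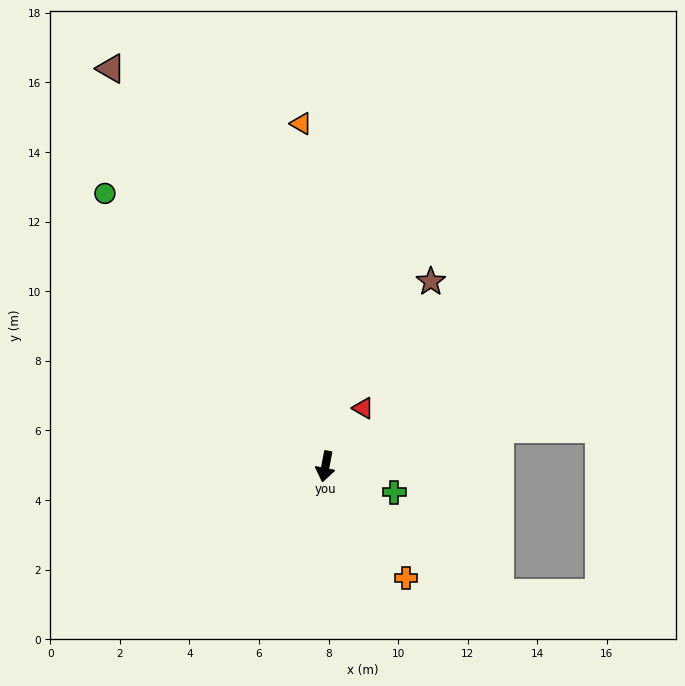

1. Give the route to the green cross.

turn left 80°, forward 2.1 m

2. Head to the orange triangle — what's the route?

turn right 165°, forward 9.9 m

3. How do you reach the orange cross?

turn left 47°, forward 4.0 m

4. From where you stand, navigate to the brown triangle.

turn right 141°, forward 13.0 m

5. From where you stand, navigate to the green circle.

turn right 130°, forward 10.1 m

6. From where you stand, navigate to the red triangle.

turn left 158°, forward 2.0 m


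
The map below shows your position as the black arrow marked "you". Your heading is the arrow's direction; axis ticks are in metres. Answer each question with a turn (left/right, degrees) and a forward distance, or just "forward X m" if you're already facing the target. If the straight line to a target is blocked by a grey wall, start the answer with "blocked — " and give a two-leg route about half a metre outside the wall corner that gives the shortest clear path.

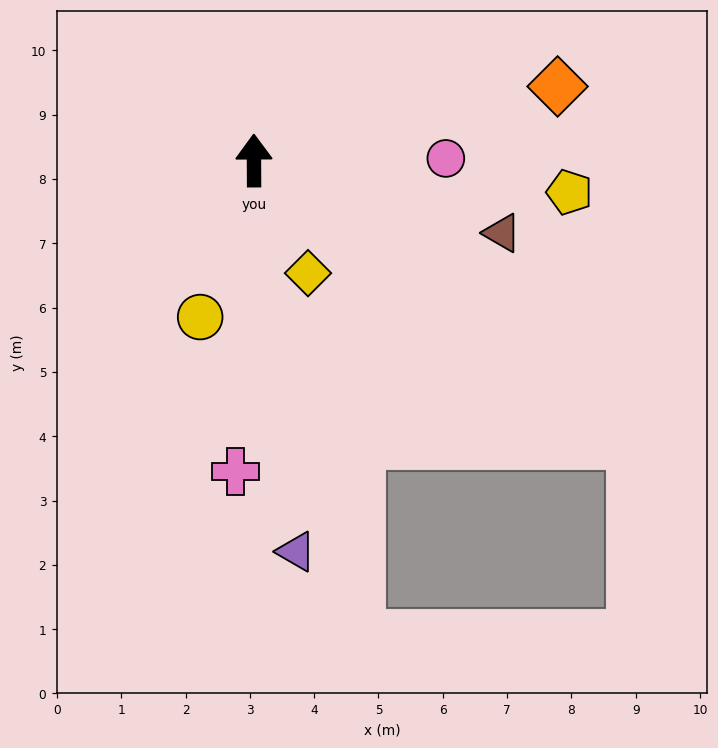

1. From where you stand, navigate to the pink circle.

turn right 90°, forward 3.0 m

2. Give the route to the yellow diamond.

turn right 155°, forward 1.9 m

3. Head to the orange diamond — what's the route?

turn right 77°, forward 4.9 m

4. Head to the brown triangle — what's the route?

turn right 107°, forward 4.0 m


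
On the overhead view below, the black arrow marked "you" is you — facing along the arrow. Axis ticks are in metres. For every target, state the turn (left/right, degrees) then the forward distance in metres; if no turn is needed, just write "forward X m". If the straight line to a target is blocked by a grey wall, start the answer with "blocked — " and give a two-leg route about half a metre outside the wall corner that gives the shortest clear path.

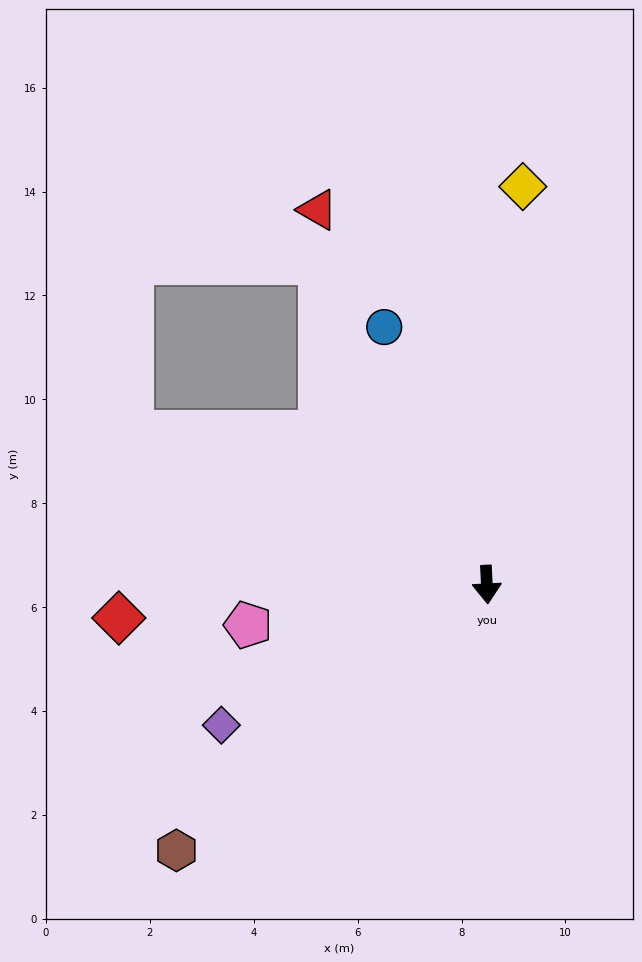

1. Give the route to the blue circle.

turn right 161°, forward 5.3 m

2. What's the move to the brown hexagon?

turn right 52°, forward 7.9 m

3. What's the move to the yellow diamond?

turn left 172°, forward 7.7 m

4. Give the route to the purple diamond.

turn right 65°, forward 5.8 m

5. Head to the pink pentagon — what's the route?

turn right 83°, forward 4.7 m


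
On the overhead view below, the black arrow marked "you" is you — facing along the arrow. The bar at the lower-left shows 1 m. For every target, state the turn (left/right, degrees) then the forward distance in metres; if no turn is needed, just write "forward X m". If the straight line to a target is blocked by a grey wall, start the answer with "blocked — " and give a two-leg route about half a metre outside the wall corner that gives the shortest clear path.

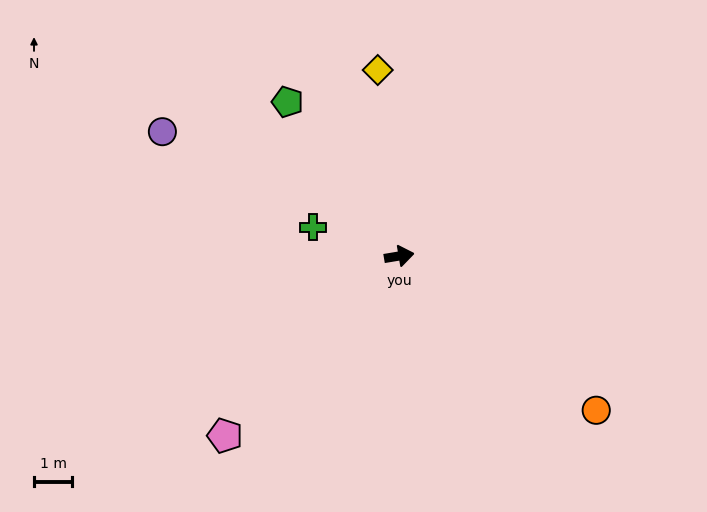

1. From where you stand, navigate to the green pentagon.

turn left 116°, forward 5.0 m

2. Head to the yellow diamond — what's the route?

turn left 87°, forward 4.9 m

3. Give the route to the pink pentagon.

turn right 144°, forward 6.6 m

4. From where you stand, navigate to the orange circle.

turn right 48°, forward 6.6 m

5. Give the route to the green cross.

turn left 152°, forward 2.4 m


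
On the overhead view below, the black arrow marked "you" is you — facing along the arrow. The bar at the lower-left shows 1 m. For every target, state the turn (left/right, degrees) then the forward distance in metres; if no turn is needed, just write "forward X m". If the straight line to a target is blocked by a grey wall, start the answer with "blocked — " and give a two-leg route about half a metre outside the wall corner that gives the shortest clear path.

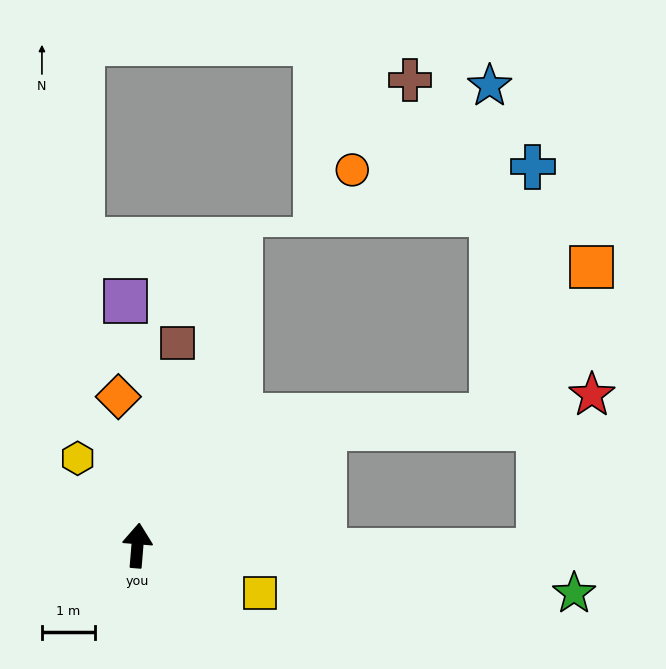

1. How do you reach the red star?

blocked — turn right 86°, forward 7.6 m, then turn left 72°, forward 3.1 m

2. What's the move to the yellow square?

turn right 106°, forward 2.5 m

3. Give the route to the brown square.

turn right 6°, forward 3.9 m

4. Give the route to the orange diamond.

turn left 12°, forward 2.8 m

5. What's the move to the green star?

turn right 92°, forward 8.3 m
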